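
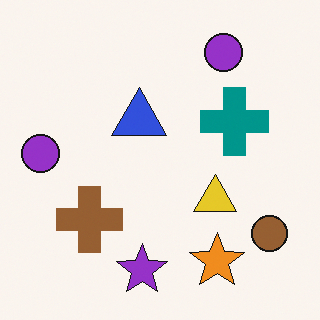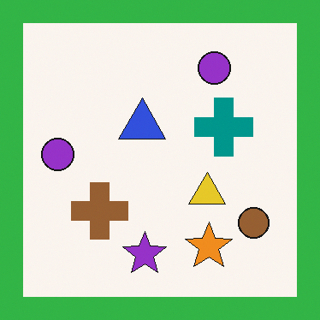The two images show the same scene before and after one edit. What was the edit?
The image was framed with a green border.

A solid green frame runs around the edge of the second image, with the content slightly shrunk inside it.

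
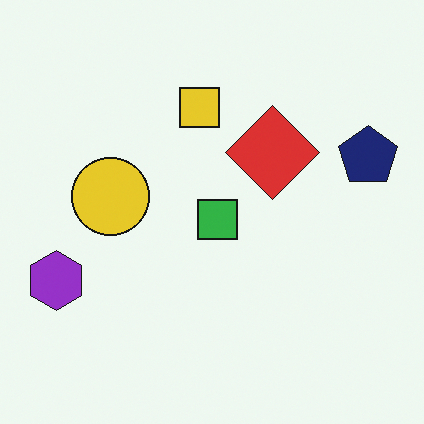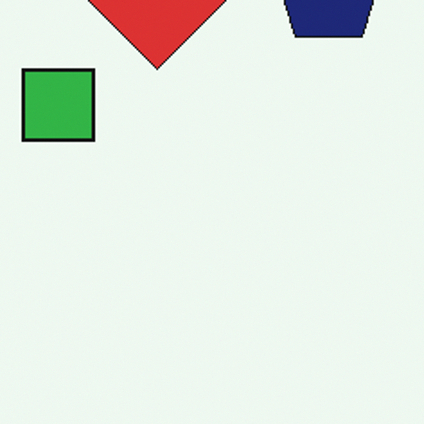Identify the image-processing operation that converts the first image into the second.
It was cropped tightly and scaled back up.

The visible shapes are larger and the field of view is narrower; shapes near the original edges may be partly or wholly outside the frame — a crop-and-rescale.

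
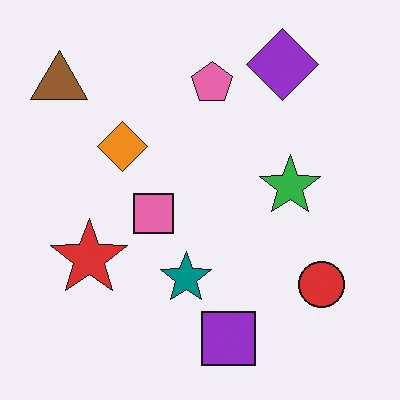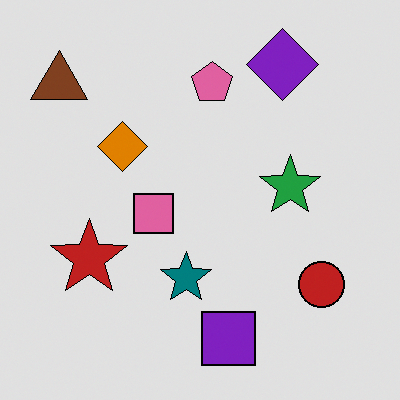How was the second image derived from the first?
This is the original image posterized to a reduced palette.

Each flat color has snapped to a coarser quantized level — most visibly, the near-white background has dropped to a flat grey.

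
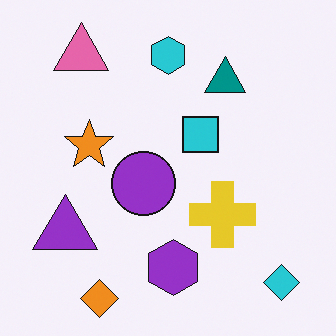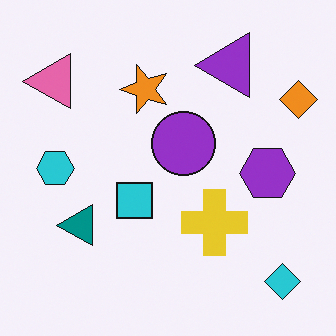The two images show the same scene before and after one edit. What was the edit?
Transposed (reflected across the top-left ↔ bottom-right diagonal).

Shapes have swapped their row and column positions — what was in the top-right is now in the bottom-left — a diagonal reflection.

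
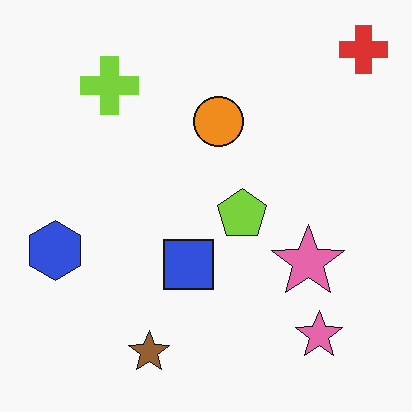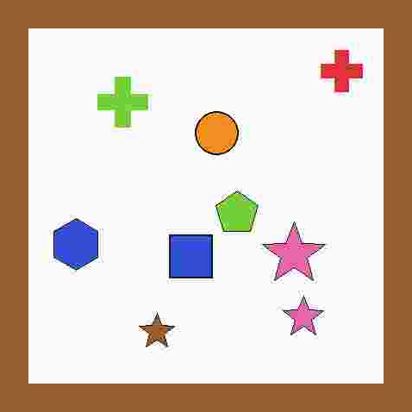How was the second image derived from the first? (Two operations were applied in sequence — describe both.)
This is the original image degraded with heavy JPEG compression, then framed with a brown border.

Blocky 8×8 compression artifacts appear around shape edges and the flat background shows ringing — characteristic JPEG degradation. A solid brown frame runs around the edge of the second image, with the content slightly shrunk inside it.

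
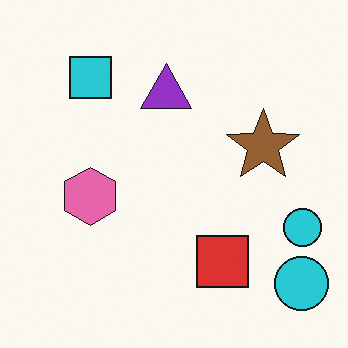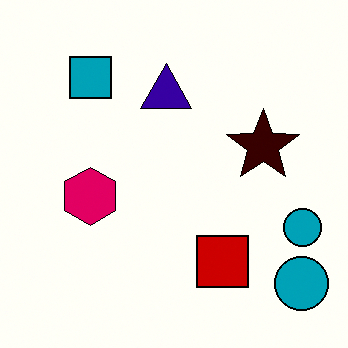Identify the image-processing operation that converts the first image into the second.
Boosted in contrast.

Tones are pushed away from mid-grey across the whole image — a global contrast change.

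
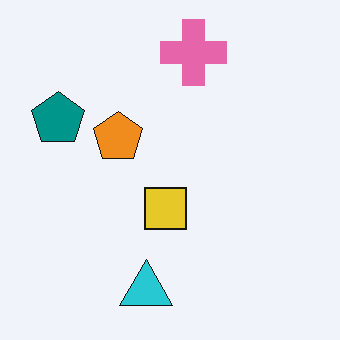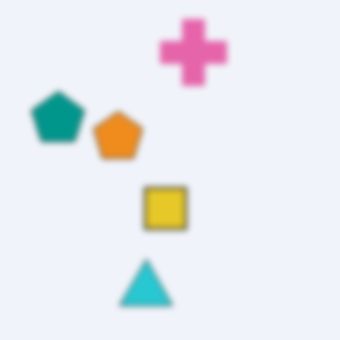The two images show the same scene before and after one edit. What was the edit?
This is the original image noticeably gaussian-blurred.

Shape edges and outlines are uniformly softened across the whole image.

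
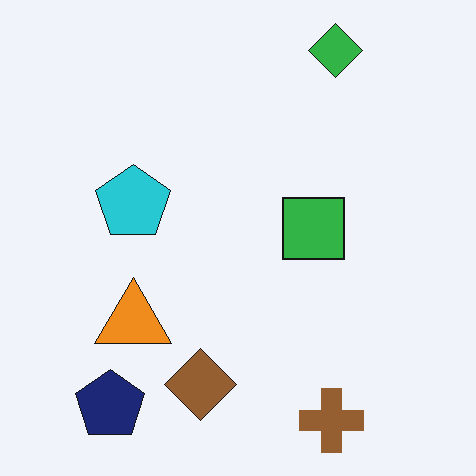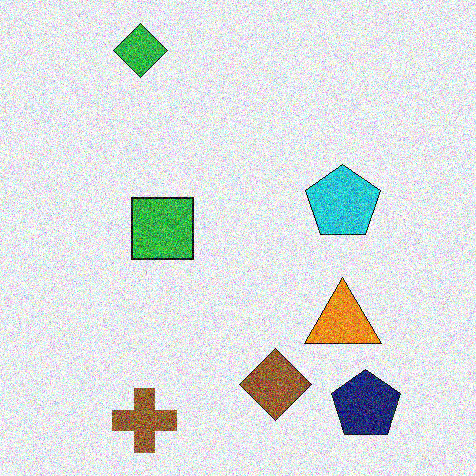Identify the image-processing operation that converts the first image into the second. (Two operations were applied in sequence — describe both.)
This is the original image flipped horizontally (left ↔ right), then degraded with a thick layer of grain.

The navy pentagon is in the bottom-left of the first image and the bottom-right of the second — shapes on opposite sides of the vertical midline have swapped in a mirror flip. Random speckle covers the whole image, including the flat background.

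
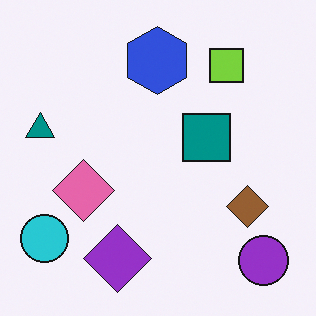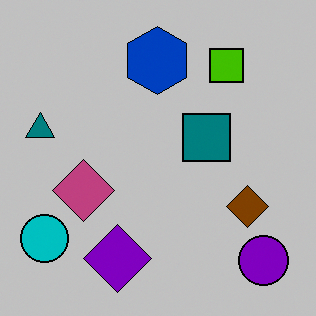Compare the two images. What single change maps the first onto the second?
The second image is the first heavily posterized to just a handful of flat colors.

Each flat color has snapped to a coarser quantized level — most visibly, the near-white background has dropped to a flat grey.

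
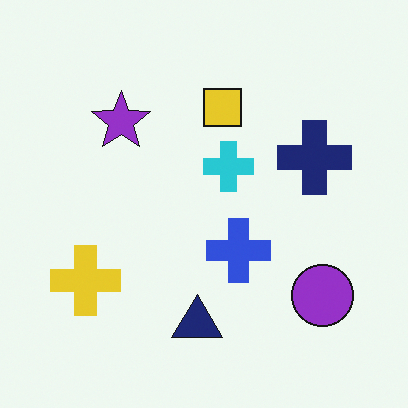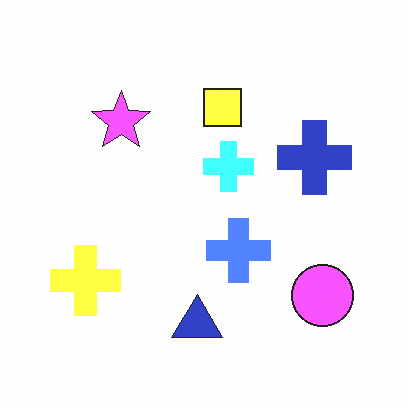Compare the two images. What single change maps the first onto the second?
This is the original image substantially brightened.

Every pixel — background and shapes alike — is uniformly brightened.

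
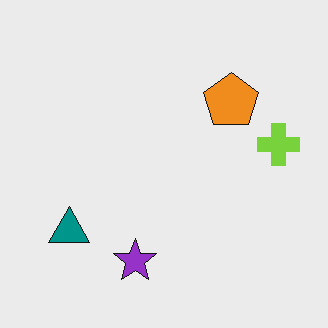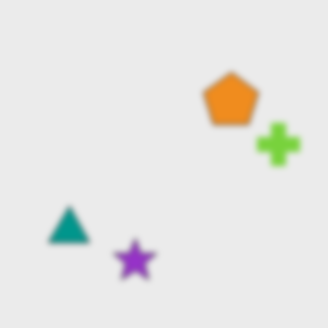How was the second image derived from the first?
This is the original image noticeably gaussian-blurred.

Shape edges and outlines are uniformly softened across the whole image.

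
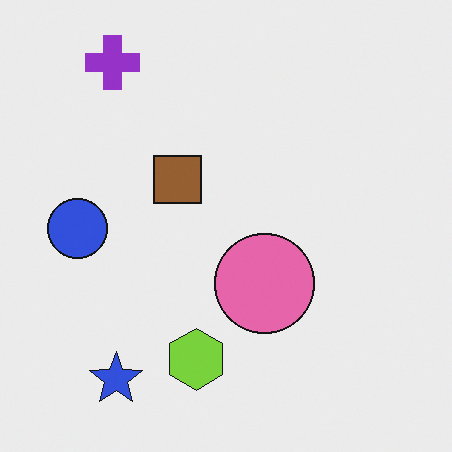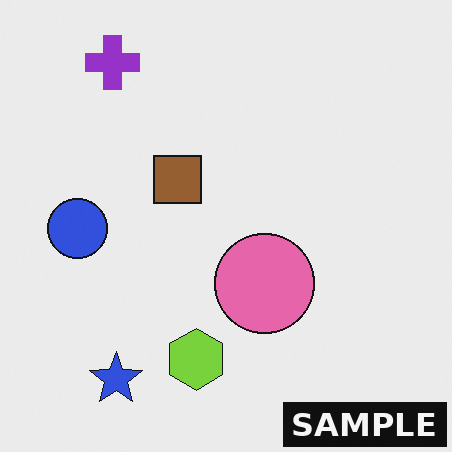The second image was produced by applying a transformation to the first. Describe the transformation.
The transformation is: watermarked with the text "SAMPLE" in the lower-right corner.

A dark label reading "SAMPLE" appears in the lower-right corner.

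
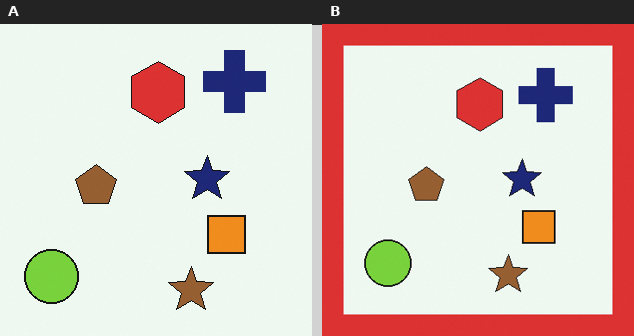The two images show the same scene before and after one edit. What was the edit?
This is the original image framed with a red border.

A solid red frame runs around the edge of the right (B) image, with the content slightly shrunk inside it.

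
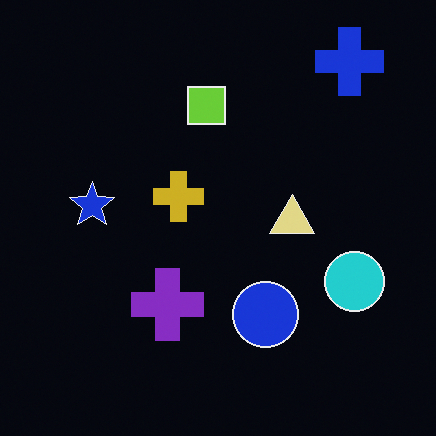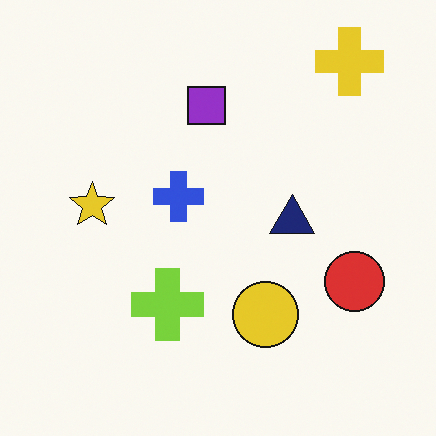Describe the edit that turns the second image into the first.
The image was color-inverted (negative).

The light background has become dark and every shape's color is its complement — a photographic negative.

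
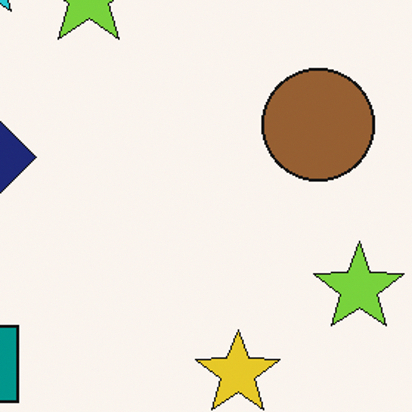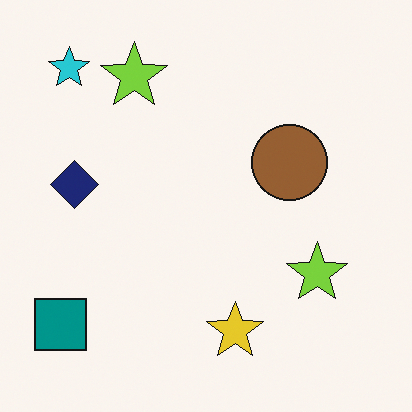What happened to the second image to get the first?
The transformation is: cropped slightly and scaled back up.

The visible shapes are larger and the field of view is narrower; shapes near the original edges may be partly or wholly outside the frame — a crop-and-rescale.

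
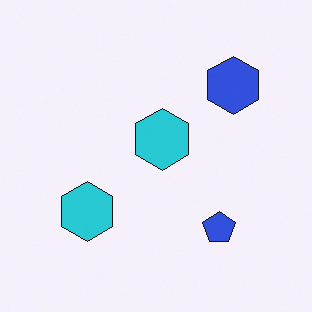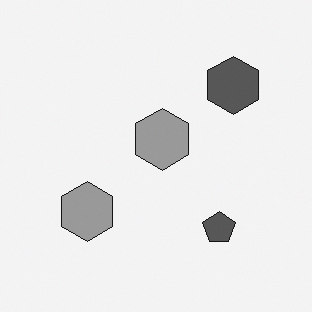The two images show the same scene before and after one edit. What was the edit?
Converted to grayscale.

All color is removed — every shape is now a shade of grey.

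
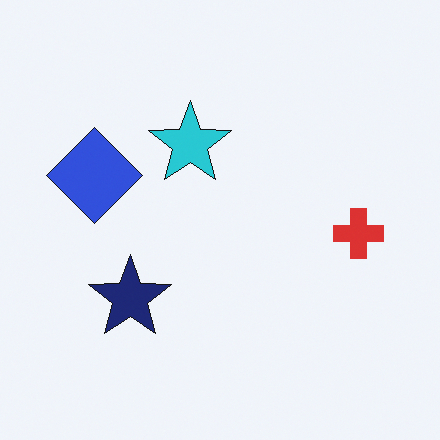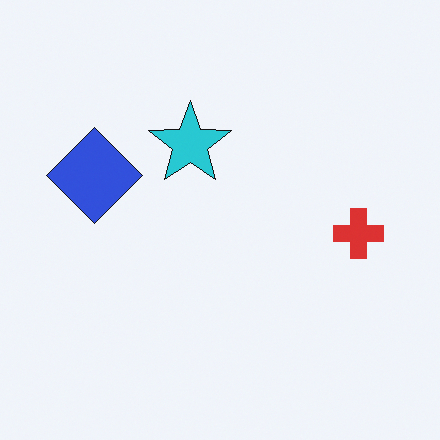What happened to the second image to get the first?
Overlaid with an additional navy star.

A navy star appears in the first image that is absent from the second.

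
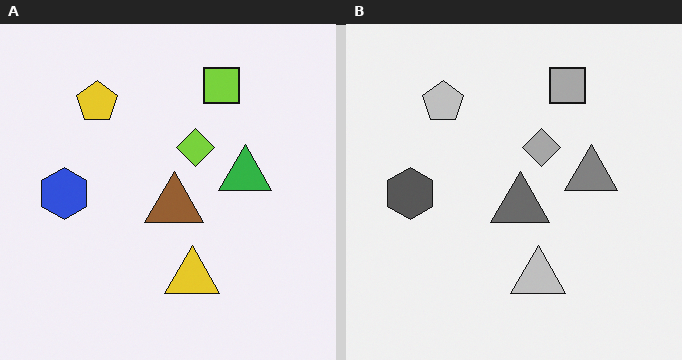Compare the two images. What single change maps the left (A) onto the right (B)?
The image was converted to grayscale.

All color is removed — every shape is now a shade of grey.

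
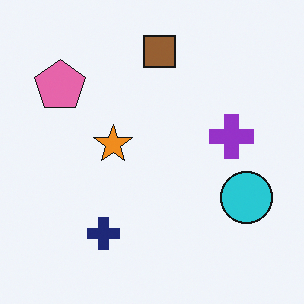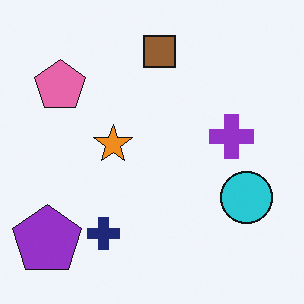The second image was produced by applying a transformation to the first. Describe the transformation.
It was overlaid with an additional purple pentagon.

A purple pentagon appears in the second image that is absent from the first.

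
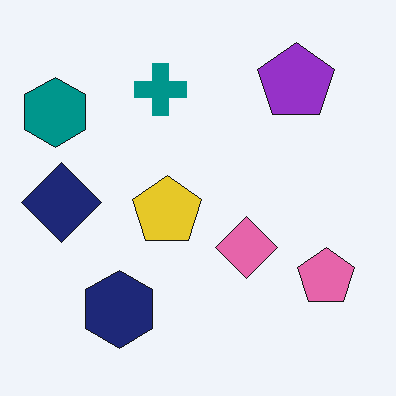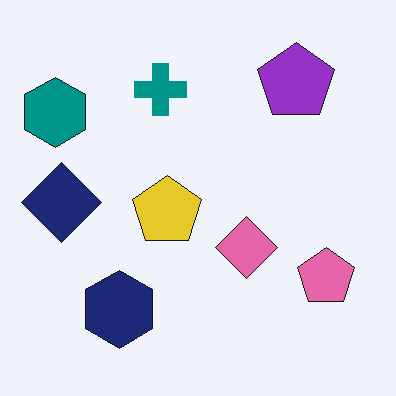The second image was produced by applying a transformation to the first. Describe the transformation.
The image was JPEG-compressed with visible artifacts.

Blocky 8×8 compression artifacts appear around shape edges and the flat background shows ringing — characteristic JPEG degradation.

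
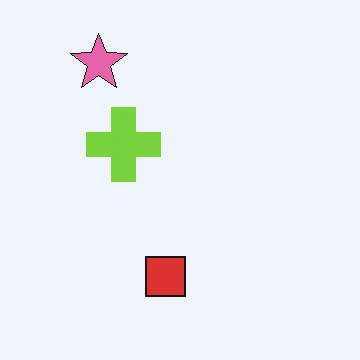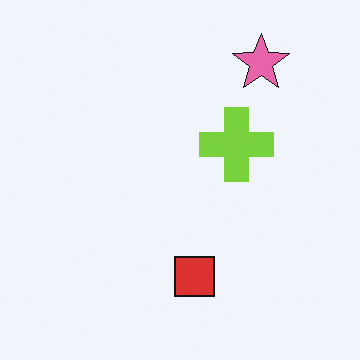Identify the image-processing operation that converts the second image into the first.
The image was flipped horizontally (left ↔ right).

The pink star is in the top-right of the second image and the top-left of the first — shapes on opposite sides of the vertical midline have swapped in a mirror flip.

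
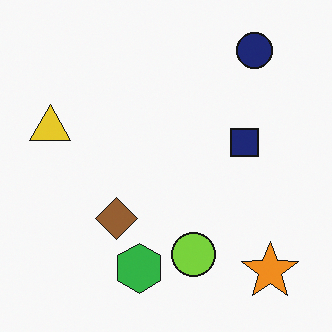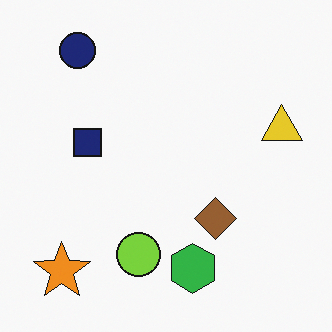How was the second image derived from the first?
Flipped horizontally (left ↔ right).

The yellow triangle is in the left of the first image and the right of the second — shapes on opposite sides of the vertical midline have swapped in a mirror flip.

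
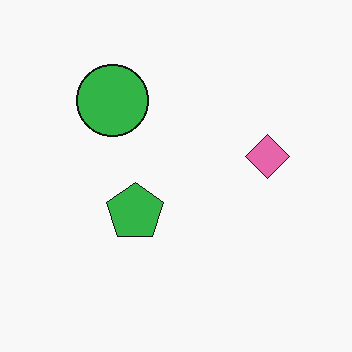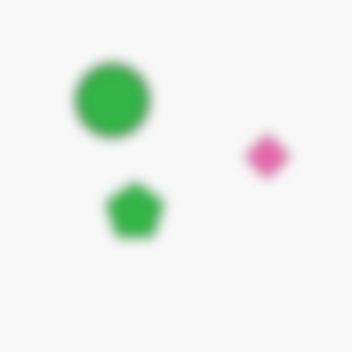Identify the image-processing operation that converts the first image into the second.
The second image is the first strongly gaussian-blurred.

Shape edges and outlines are uniformly softened across the whole image.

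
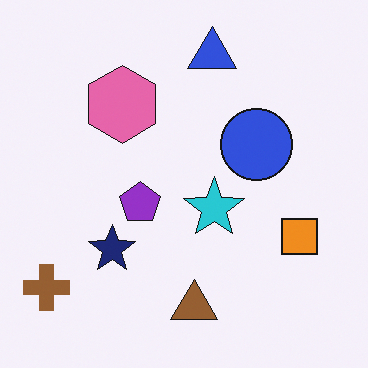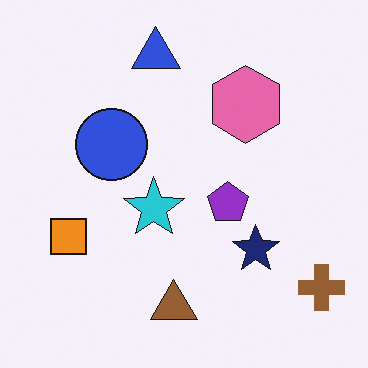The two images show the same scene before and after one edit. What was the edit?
Flipped horizontally (left ↔ right).

The brown cross is in the bottom-left of the first image and the bottom-right of the second — shapes on opposite sides of the vertical midline have swapped in a mirror flip.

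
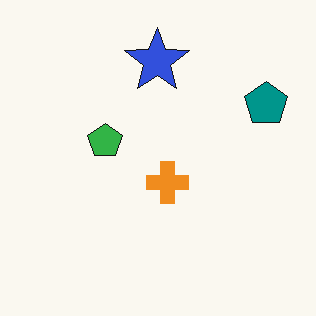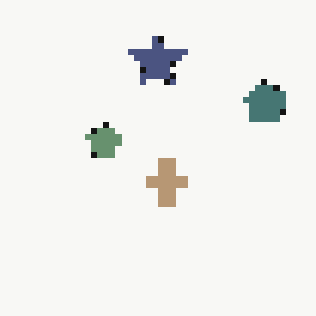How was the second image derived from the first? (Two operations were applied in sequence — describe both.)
The transformation is: heavily desaturated, then pixelated into visible square blocks.

All colors are more muted and greyish — a global saturation change. Shapes are reduced to large square blocks; fine edges and outlines are lost — a downscale-then-upscale (mosaic) effect.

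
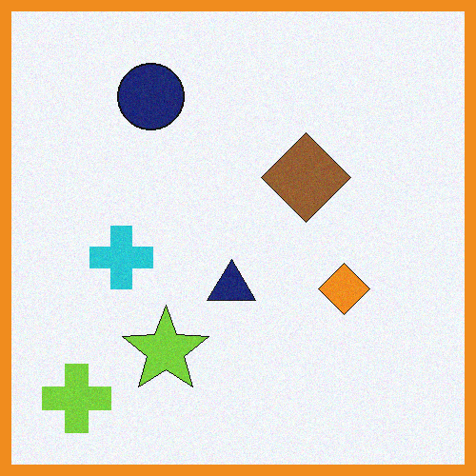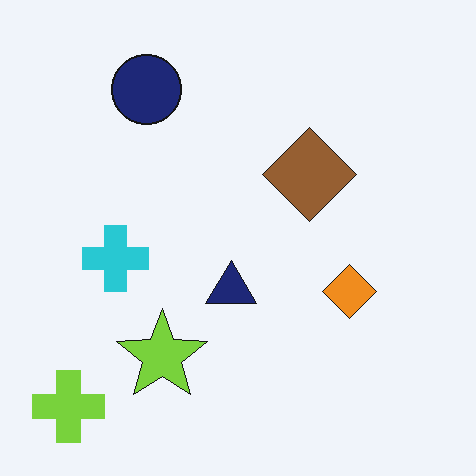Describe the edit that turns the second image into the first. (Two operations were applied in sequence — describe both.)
The image was degraded with light additive noise, then framed with a orange border.

Random speckle covers the whole image, including the flat background. A solid orange frame runs around the edge of the first image, with the content slightly shrunk inside it.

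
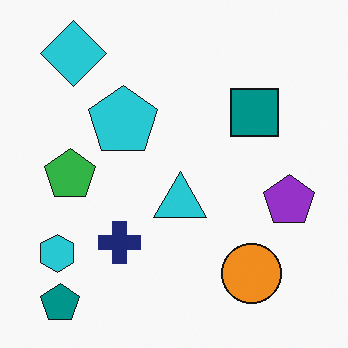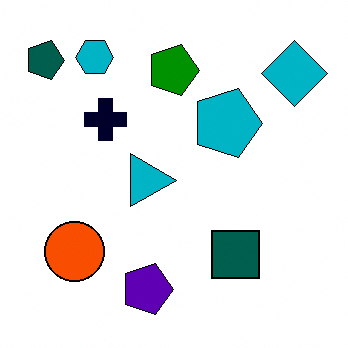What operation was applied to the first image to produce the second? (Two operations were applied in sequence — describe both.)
The transformation is: rotated 90° clockwise, then given much higher contrast.

The teal pentagon sits in the bottom-left of the first image and the top-left of the second — consistent with a whole-image 90° clockwise rotation. Tones are pushed away from mid-grey across the whole image — a global contrast change.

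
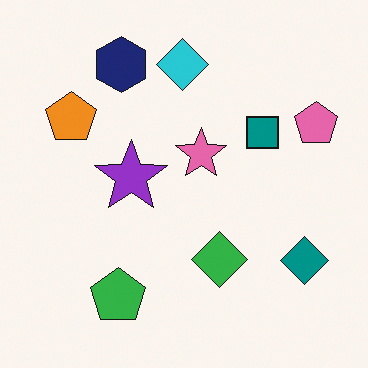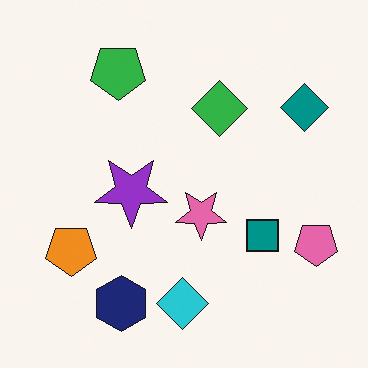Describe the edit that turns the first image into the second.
The second image is the first flipped vertically (top ↔ bottom).

The cyan diamond is in the top of the first image and the bottom of the second — shapes on opposite sides of the horizontal midline have swapped in a mirror flip.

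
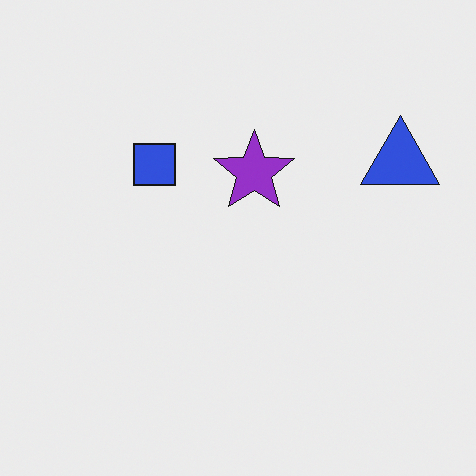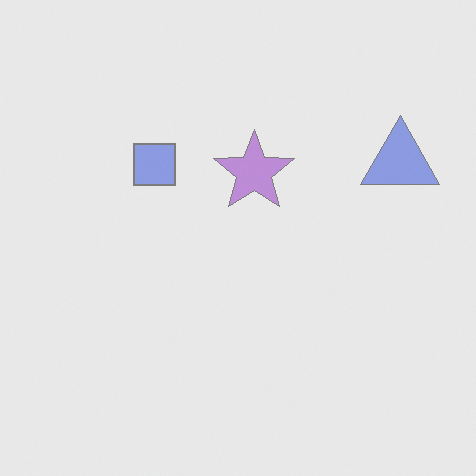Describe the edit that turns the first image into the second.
It was washed out (contrast reduced).

Tones are pushed toward mid-grey across the whole image — a global contrast change.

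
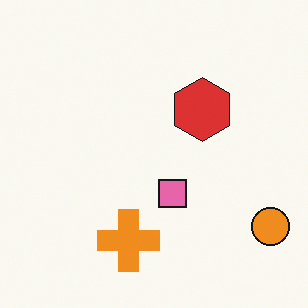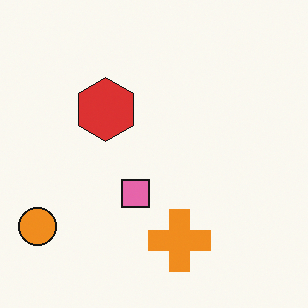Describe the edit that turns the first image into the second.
The transformation is: flipped horizontally (left ↔ right).

The orange circle is in the bottom-right of the first image and the bottom-left of the second — shapes on opposite sides of the vertical midline have swapped in a mirror flip.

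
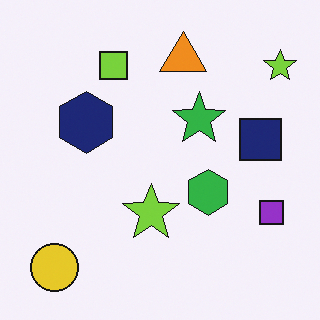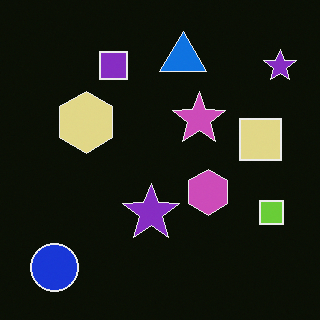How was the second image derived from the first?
The transformation is: color-inverted (negative).

The light background has become dark and every shape's color is its complement — a photographic negative.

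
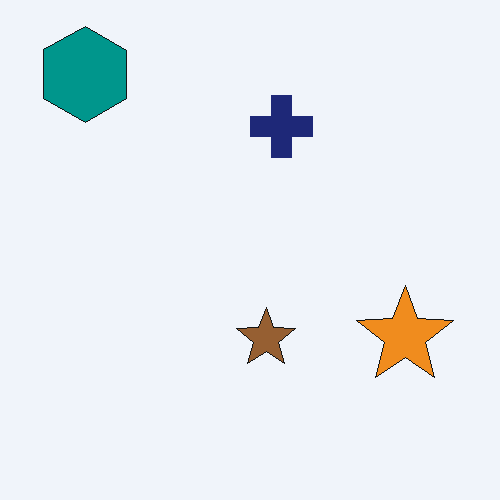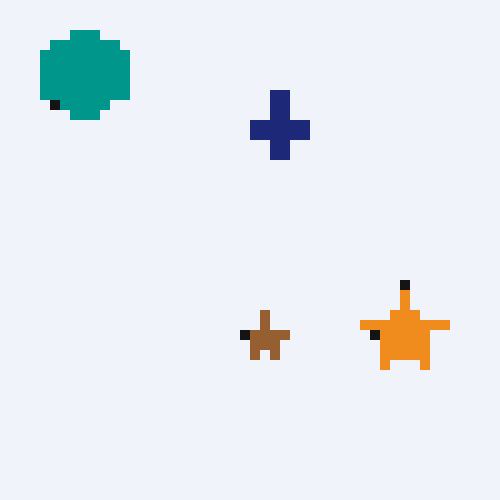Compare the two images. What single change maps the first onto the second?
The image was heavily pixelated into large blocks.

Shapes are reduced to large square blocks; fine edges and outlines are lost — a downscale-then-upscale (mosaic) effect.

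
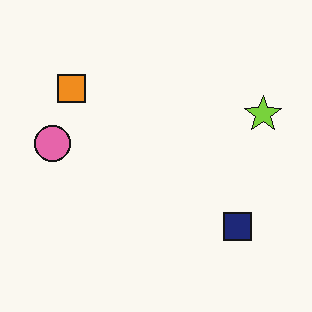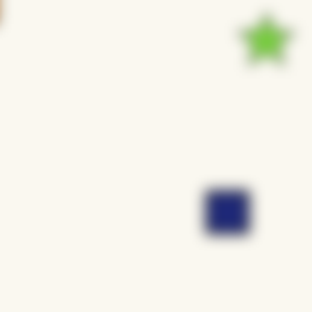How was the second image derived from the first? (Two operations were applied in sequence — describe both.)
The second image is the first moderately blurred, then cropped slightly and scaled back up.

Shape edges and outlines are uniformly softened across the whole image. The visible shapes are larger and the field of view is narrower; shapes near the original edges may be partly or wholly outside the frame — a crop-and-rescale.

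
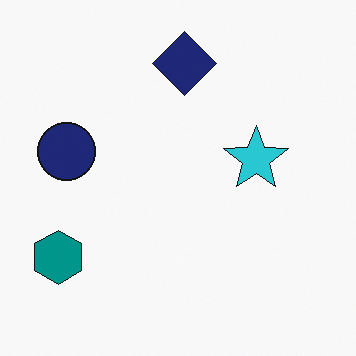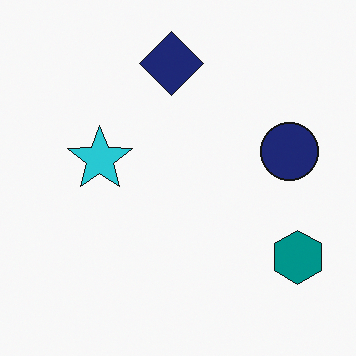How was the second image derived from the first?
Flipped horizontally (left ↔ right).

The teal hexagon is in the bottom-left of the first image and the bottom-right of the second — shapes on opposite sides of the vertical midline have swapped in a mirror flip.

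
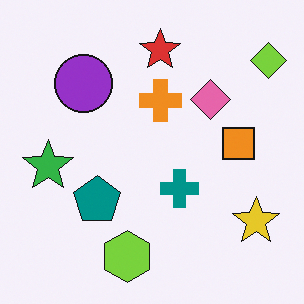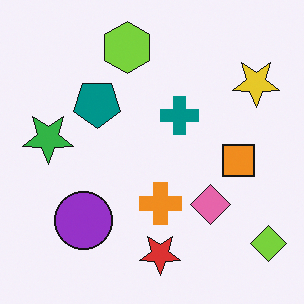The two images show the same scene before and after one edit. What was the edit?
The transformation is: flipped vertically (top ↔ bottom).

The lime hexagon is in the bottom of the first image and the top of the second — shapes on opposite sides of the horizontal midline have swapped in a mirror flip.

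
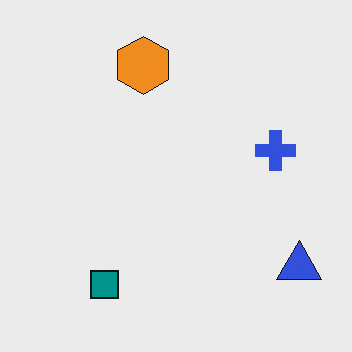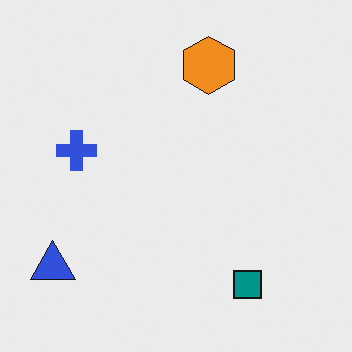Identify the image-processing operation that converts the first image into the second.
This is the original image flipped horizontally (left ↔ right).

The blue triangle is in the bottom-right of the first image and the bottom-left of the second — shapes on opposite sides of the vertical midline have swapped in a mirror flip.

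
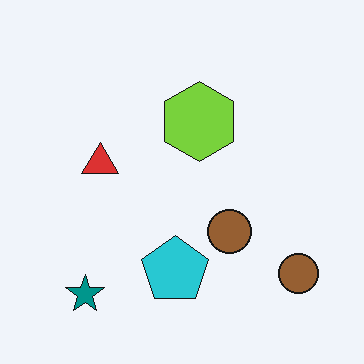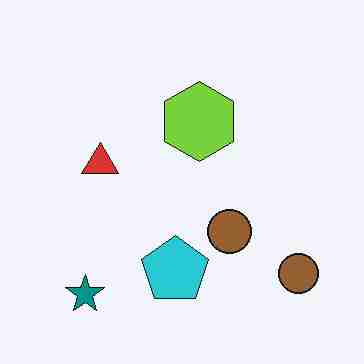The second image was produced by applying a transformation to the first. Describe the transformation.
Degraded with heavy JPEG compression.

Blocky 8×8 compression artifacts appear around shape edges and the flat background shows ringing — characteristic JPEG degradation.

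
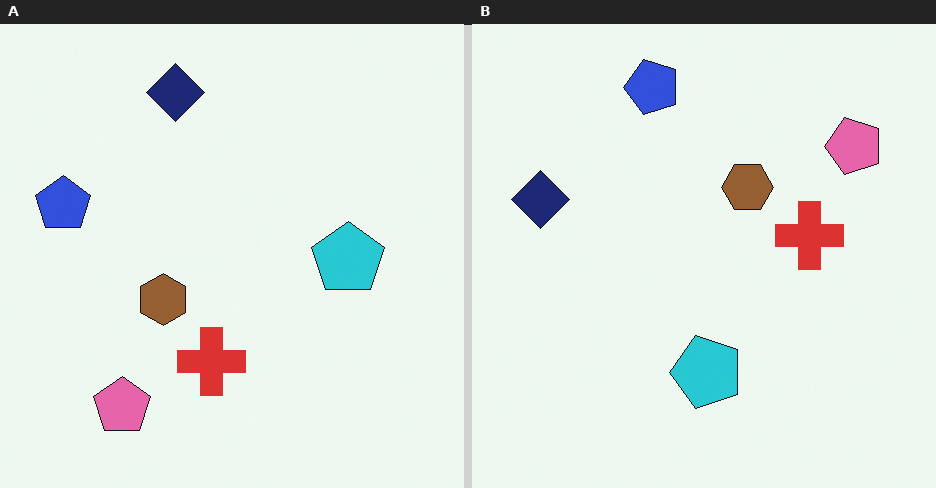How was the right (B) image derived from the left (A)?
It was transposed (reflected across the top-left ↔ bottom-right diagonal).

Shapes have swapped their row and column positions — what was in the top-right is now in the bottom-left — a diagonal reflection.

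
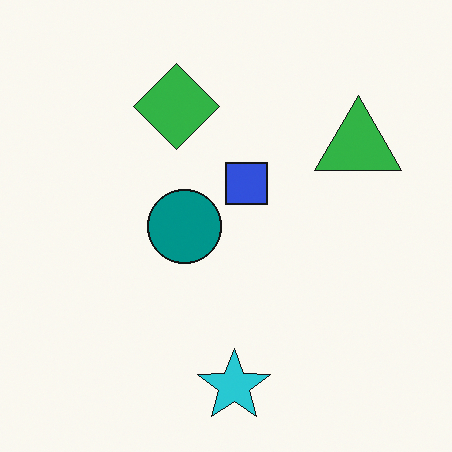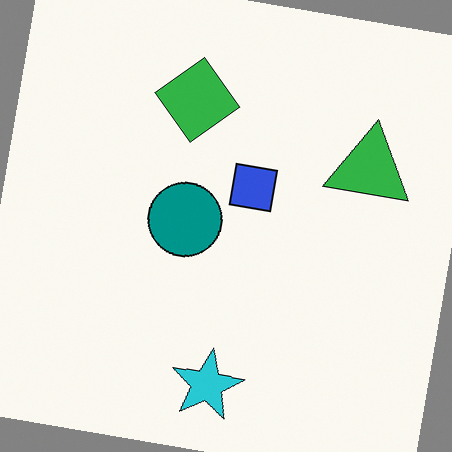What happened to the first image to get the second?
The transformation is: rotated clockwise by a slight angle.

Every shape is tilted by the same angle and the image corners show triangular fill wedges — a whole-image rotation by a non-right angle.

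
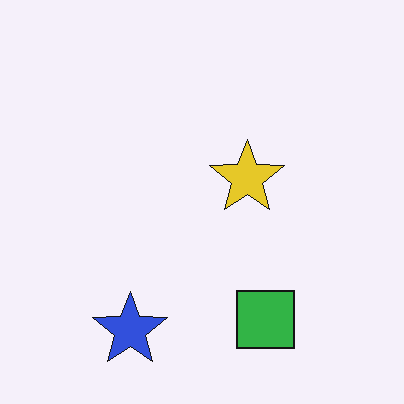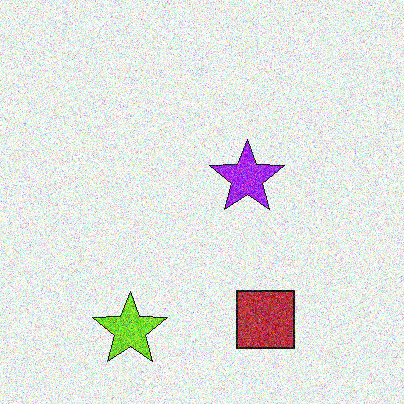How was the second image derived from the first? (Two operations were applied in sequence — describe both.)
The transformation is: degraded with a thick layer of grain, then hue-shifted through roughly half the color wheel.

Random speckle covers the whole image, including the flat background. Every shape's color has rotated by the same amount around the hue wheel — a uniform hue shift.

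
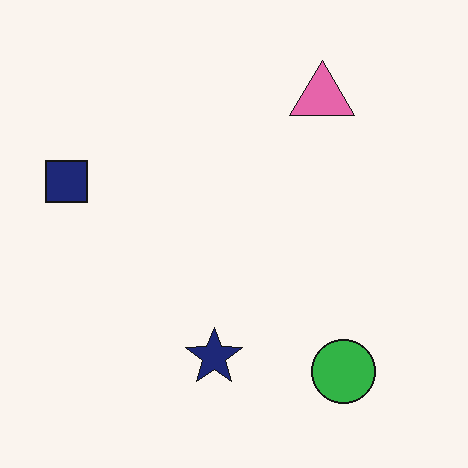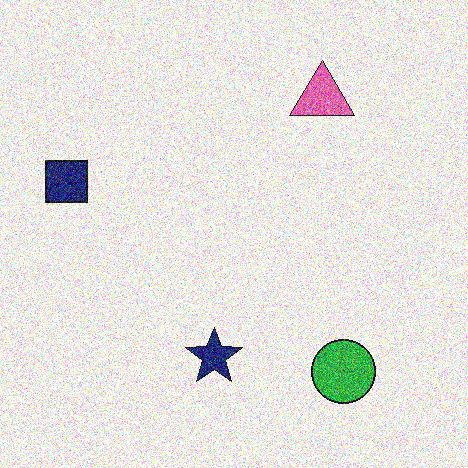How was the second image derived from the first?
Degraded with heavy additive noise.

Random speckle covers the whole image, including the flat background.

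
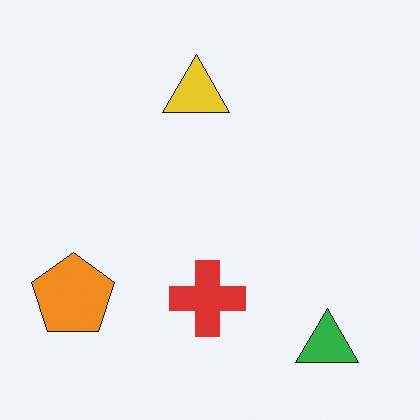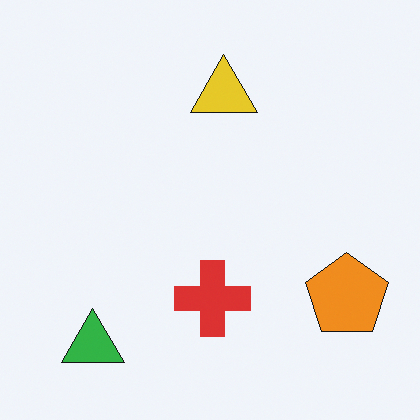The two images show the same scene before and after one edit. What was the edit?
Flipped horizontally (left ↔ right).

The orange pentagon is in the bottom-left of the first image and the bottom-right of the second — shapes on opposite sides of the vertical midline have swapped in a mirror flip.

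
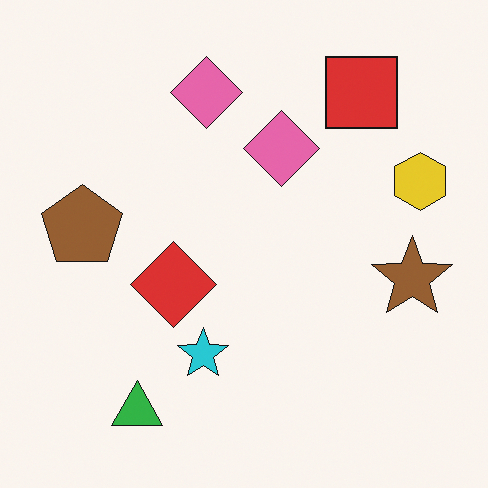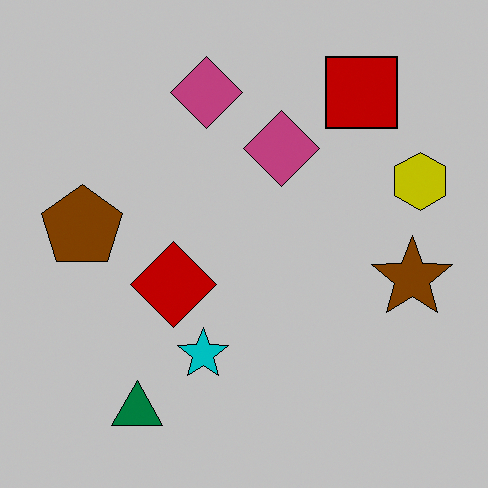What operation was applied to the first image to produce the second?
The transformation is: aggressively posterized.

Each flat color has snapped to a coarser quantized level — most visibly, the near-white background has dropped to a flat grey.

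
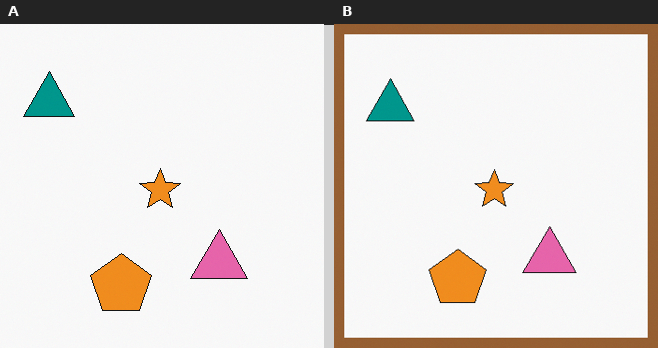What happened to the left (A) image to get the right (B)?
It was framed with a brown border.

A solid brown frame runs around the edge of the right (B) image, with the content slightly shrunk inside it.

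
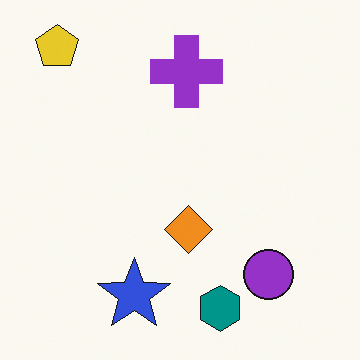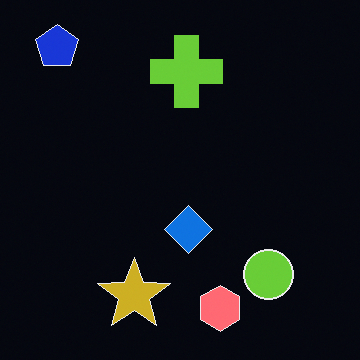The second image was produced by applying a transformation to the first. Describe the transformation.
Color-inverted (negative).

The light background has become dark and every shape's color is its complement — a photographic negative.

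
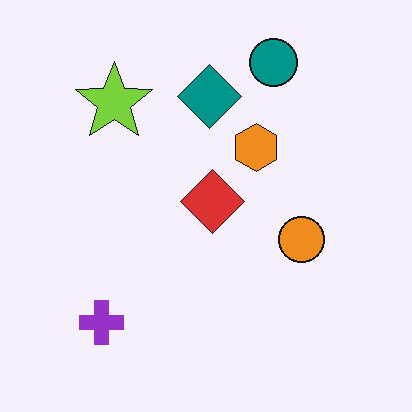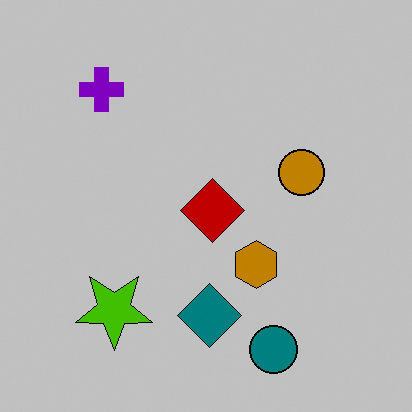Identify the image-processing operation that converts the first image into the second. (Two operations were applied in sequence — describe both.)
This is the original image heavily posterized to just a handful of flat colors, then flipped vertically (top ↔ bottom).

Each flat color has snapped to a coarser quantized level — most visibly, the near-white background has dropped to a flat grey. The teal circle is in the top of the first image and the bottom of the second — shapes on opposite sides of the horizontal midline have swapped in a mirror flip.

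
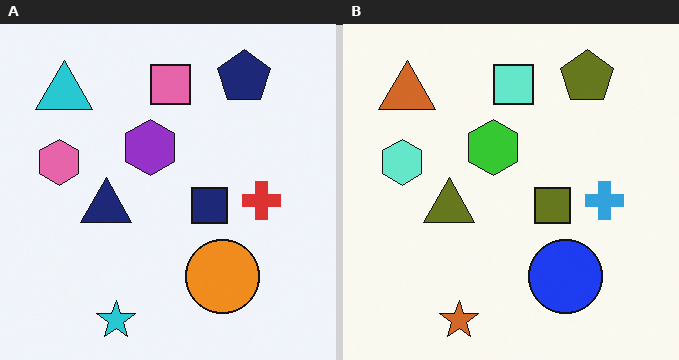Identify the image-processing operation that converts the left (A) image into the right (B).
The right (B) image is the left (A) hue-shifted by a large amount.

Every shape's color has rotated by the same amount around the hue wheel — a uniform hue shift.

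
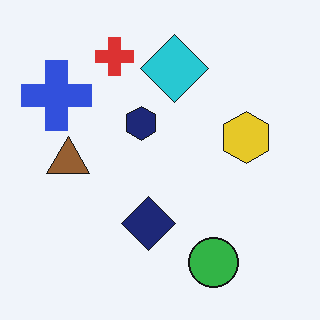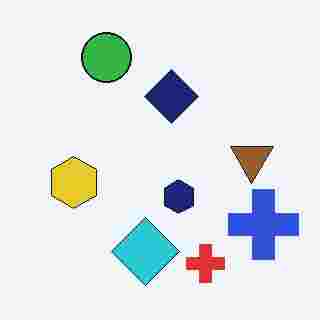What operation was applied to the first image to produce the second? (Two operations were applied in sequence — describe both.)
The image was degraded with heavy JPEG compression, then rotated 180°.

Blocky 8×8 compression artifacts appear around shape edges and the flat background shows ringing — characteristic JPEG degradation. The blue cross sits in the top-left of the first image and the bottom-right of the second — consistent with a whole-image 180° rotation.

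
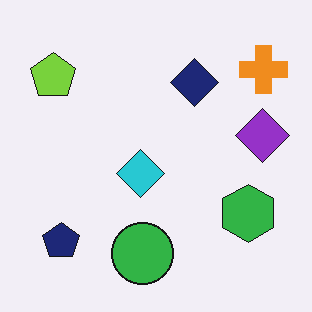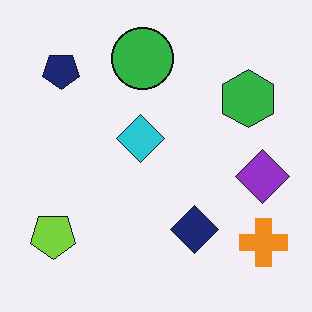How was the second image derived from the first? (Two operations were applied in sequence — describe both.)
The image was JPEG-compressed with visible artifacts, then flipped vertically (top ↔ bottom).

Blocky 8×8 compression artifacts appear around shape edges and the flat background shows ringing — characteristic JPEG degradation. The green circle is in the bottom of the first image and the top of the second — shapes on opposite sides of the horizontal midline have swapped in a mirror flip.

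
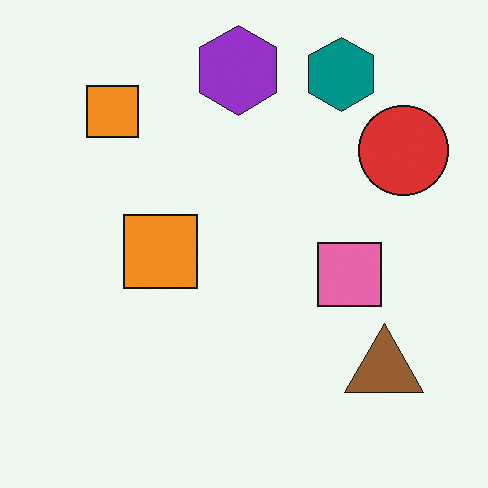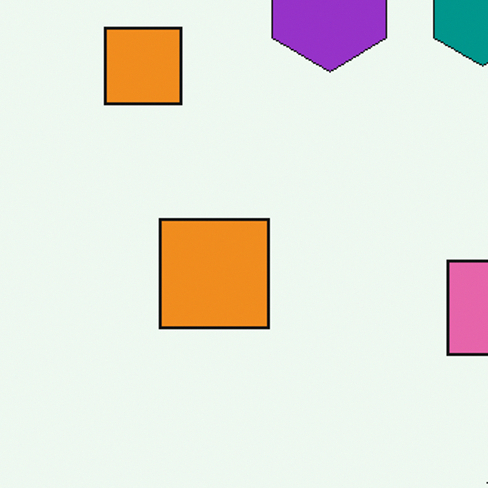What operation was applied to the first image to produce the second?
The second image is the first cropped to a modestly smaller region and rescaled.

The visible shapes are larger and the field of view is narrower; shapes near the original edges may be partly or wholly outside the frame — a crop-and-rescale.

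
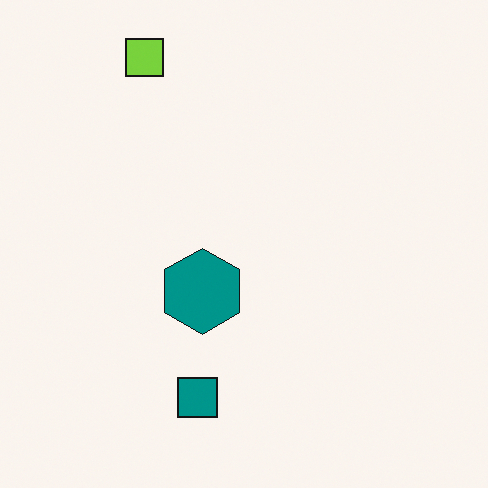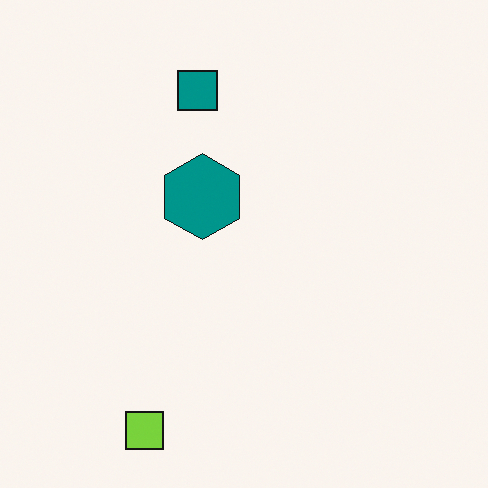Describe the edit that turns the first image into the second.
This is the original image flipped vertically (top ↔ bottom).

The lime square is in the top-left of the first image and the bottom-left of the second — shapes on opposite sides of the horizontal midline have swapped in a mirror flip.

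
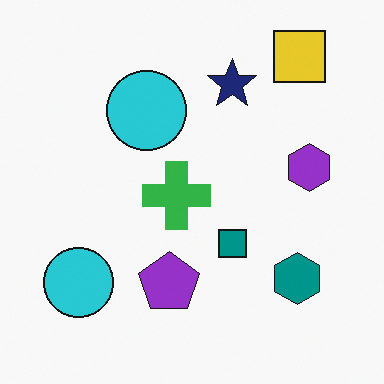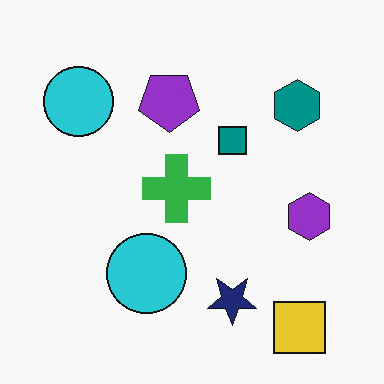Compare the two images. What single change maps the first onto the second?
The second image is the first flipped vertically (top ↔ bottom).

The yellow square is in the top-right of the first image and the bottom-right of the second — shapes on opposite sides of the horizontal midline have swapped in a mirror flip.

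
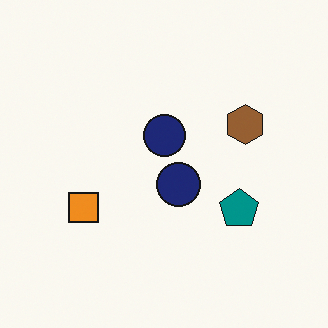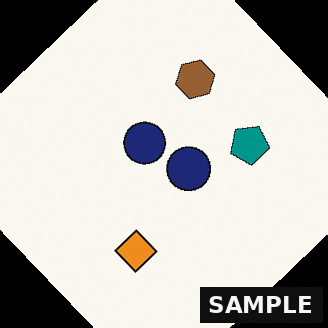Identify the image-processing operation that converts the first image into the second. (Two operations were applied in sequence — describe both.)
The image was rotated counter-clockwise by a large amount — several tens of degrees, then watermarked with the text "SAMPLE" in the lower-right corner.

Every shape is tilted by the same angle and the image corners show triangular fill wedges — a whole-image rotation by a non-right angle. A dark label reading "SAMPLE" appears in the lower-right corner.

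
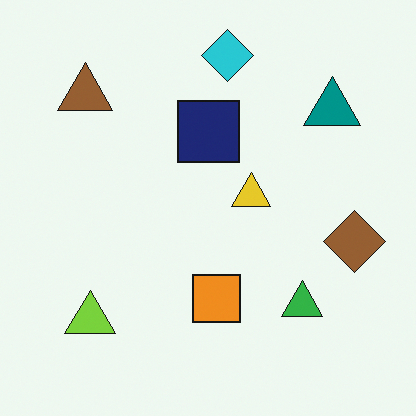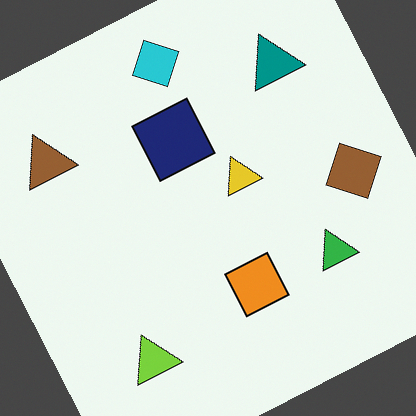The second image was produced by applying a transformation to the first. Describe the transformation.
This is the original image rotated counter-clockwise by a clearly visible amount.

Every shape is tilted by the same angle and the image corners show triangular fill wedges — a whole-image rotation by a non-right angle.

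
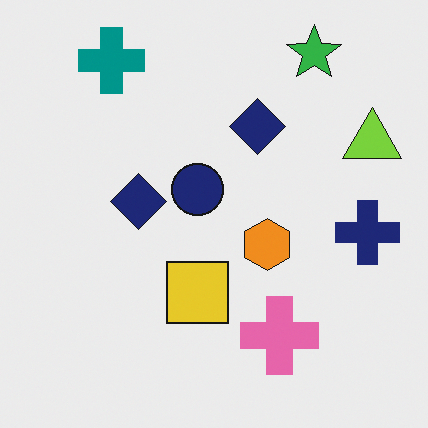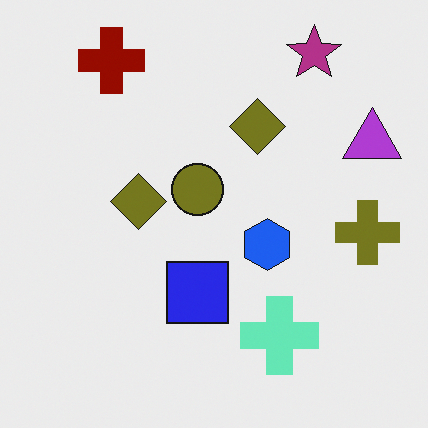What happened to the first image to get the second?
The image was hue-shifted by a large amount.

Every shape's color has rotated by the same amount around the hue wheel — a uniform hue shift.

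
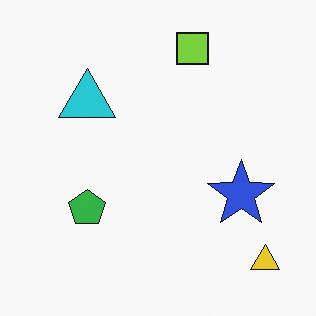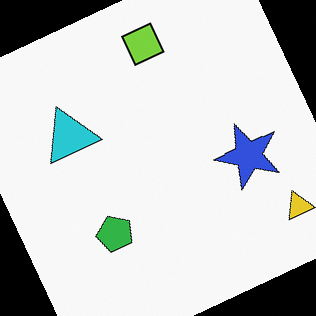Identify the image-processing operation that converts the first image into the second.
The second image is the first rotated counter-clockwise by a clearly visible amount.

Every shape is tilted by the same angle and the image corners show triangular fill wedges — a whole-image rotation by a non-right angle.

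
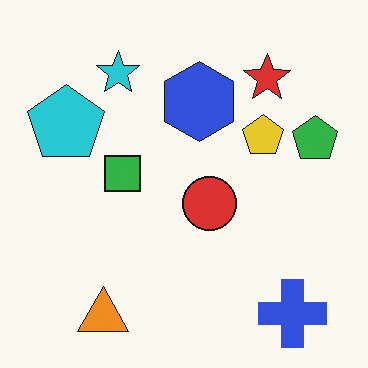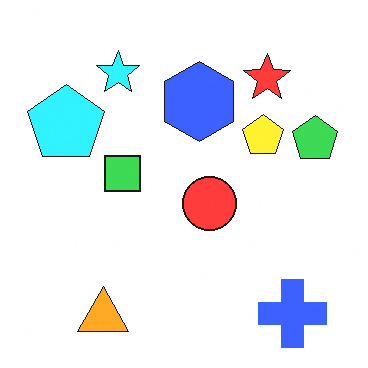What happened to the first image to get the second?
This is the original image brightened a little.

Every pixel — background and shapes alike — is uniformly brightened.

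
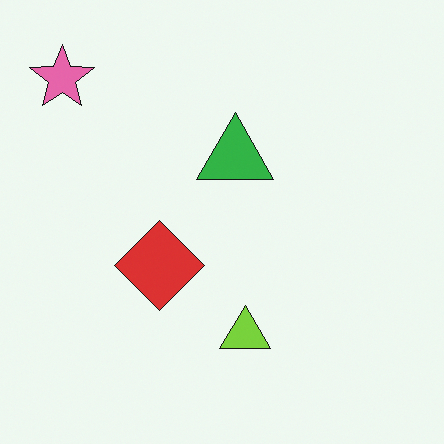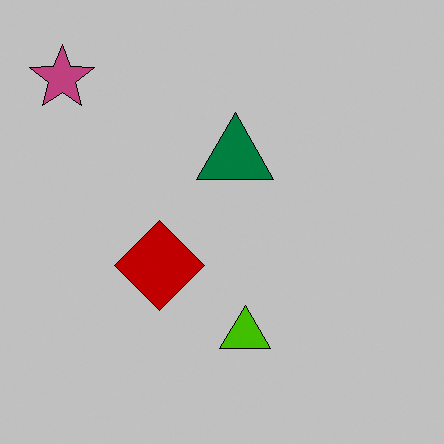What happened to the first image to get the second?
It was heavily posterized to just a handful of flat colors.

Each flat color has snapped to a coarser quantized level — most visibly, the near-white background has dropped to a flat grey.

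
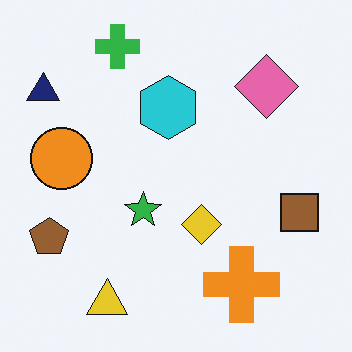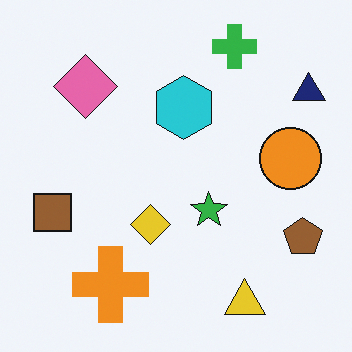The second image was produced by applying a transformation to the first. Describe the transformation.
Flipped horizontally (left ↔ right).

The navy triangle is in the top-left of the first image and the top-right of the second — shapes on opposite sides of the vertical midline have swapped in a mirror flip.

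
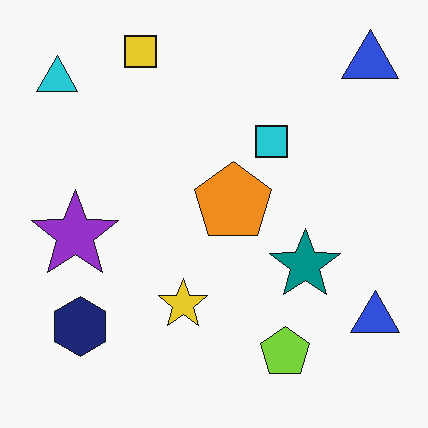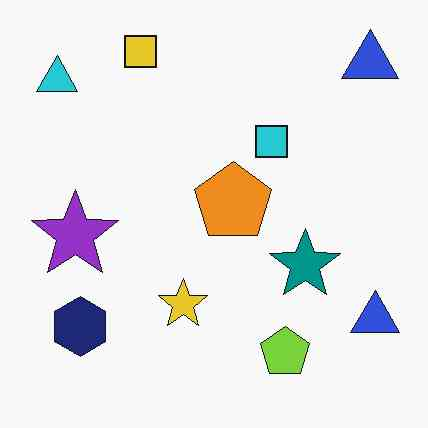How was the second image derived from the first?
This is the original image given moderate JPEG compression.

Blocky 8×8 compression artifacts appear around shape edges and the flat background shows ringing — characteristic JPEG degradation.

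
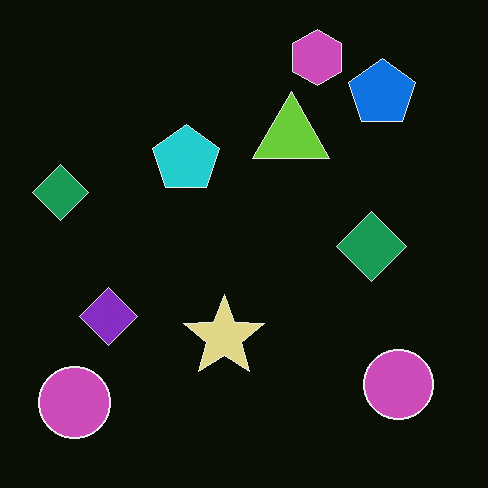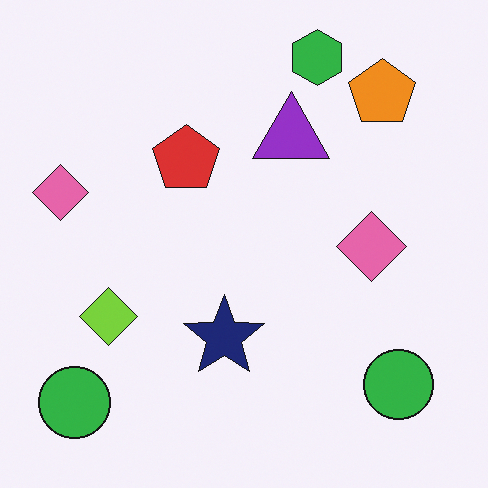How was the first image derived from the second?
The image was color-inverted (negative).

The light background has become dark and every shape's color is its complement — a photographic negative.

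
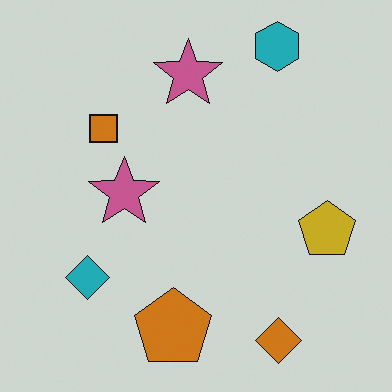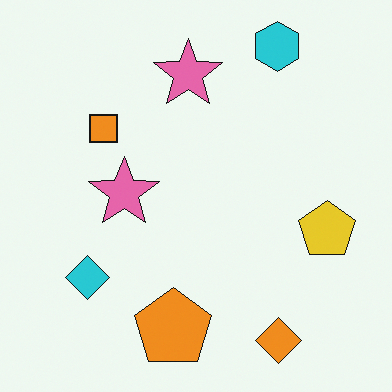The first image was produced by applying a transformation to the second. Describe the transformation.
It was slightly darkened.

Every pixel — background and shapes alike — is uniformly darkened.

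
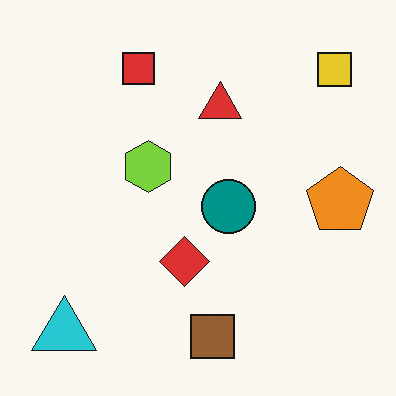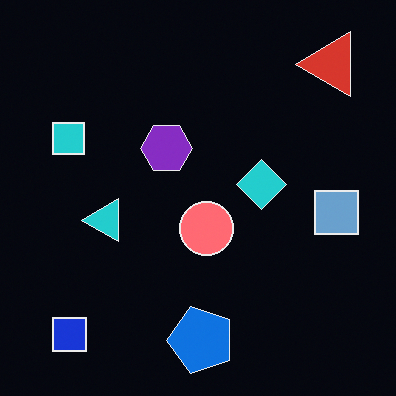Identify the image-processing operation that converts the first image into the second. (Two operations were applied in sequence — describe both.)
The second image is the first color-inverted (negative), then transposed (reflected across the top-left ↔ bottom-right diagonal).

The light background has become dark and every shape's color is its complement — a photographic negative. Shapes have swapped their row and column positions — what was in the top-right is now in the bottom-left — a diagonal reflection.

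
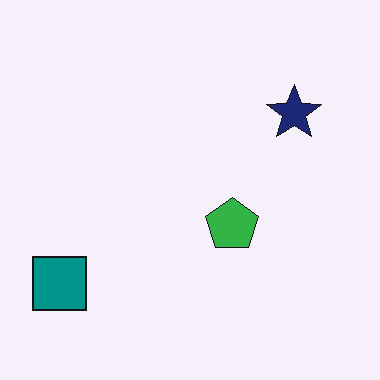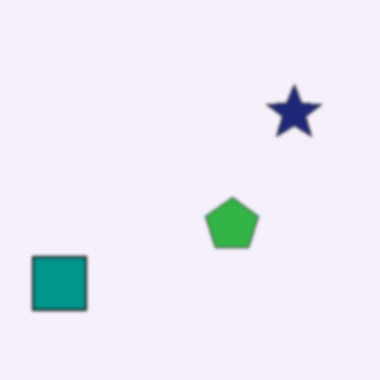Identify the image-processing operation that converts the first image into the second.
The transformation is: lightly blurred.

Shape edges and outlines are uniformly softened across the whole image.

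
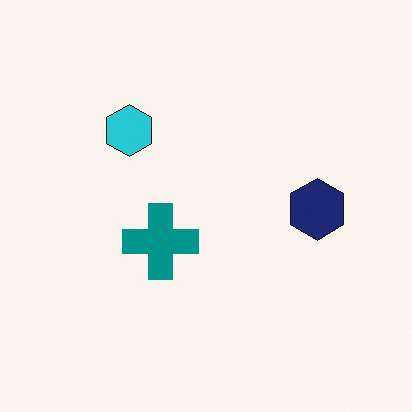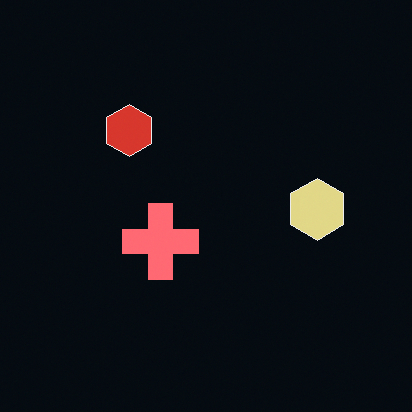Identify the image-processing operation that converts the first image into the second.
Color-inverted (negative).

The light background has become dark and every shape's color is its complement — a photographic negative.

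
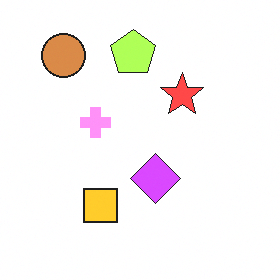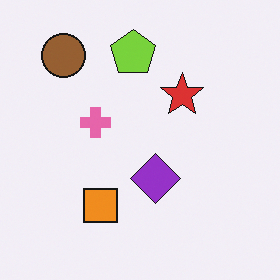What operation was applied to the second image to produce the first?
Substantially brightened.

Every pixel — background and shapes alike — is uniformly brightened.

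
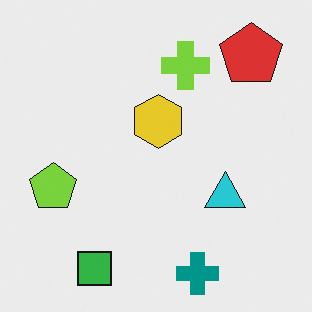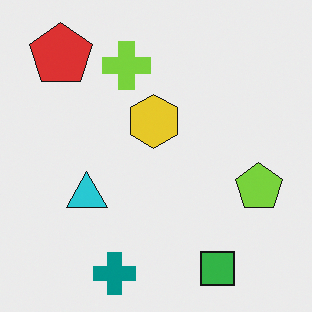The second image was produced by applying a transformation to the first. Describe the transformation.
This is the original image flipped horizontally (left ↔ right).

The lime pentagon is in the left of the first image and the right of the second — shapes on opposite sides of the vertical midline have swapped in a mirror flip.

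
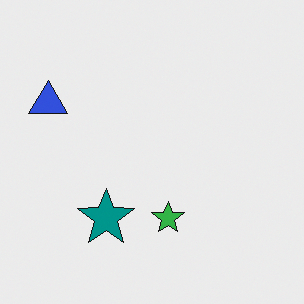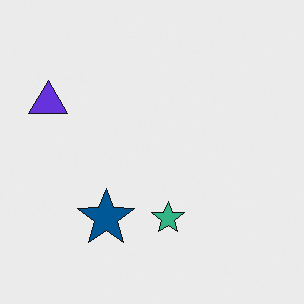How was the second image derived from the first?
This is the original image hue-shifted slightly.

Every shape's color has rotated by the same amount around the hue wheel — a uniform hue shift.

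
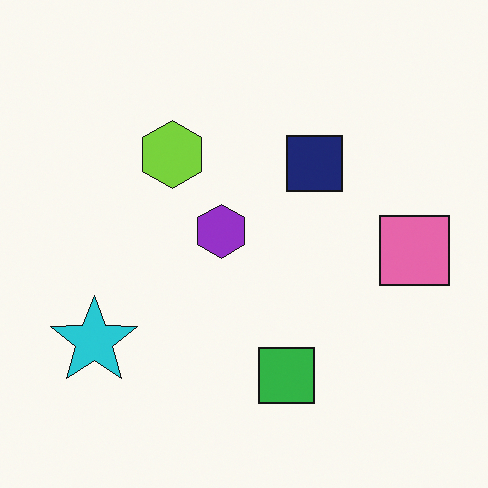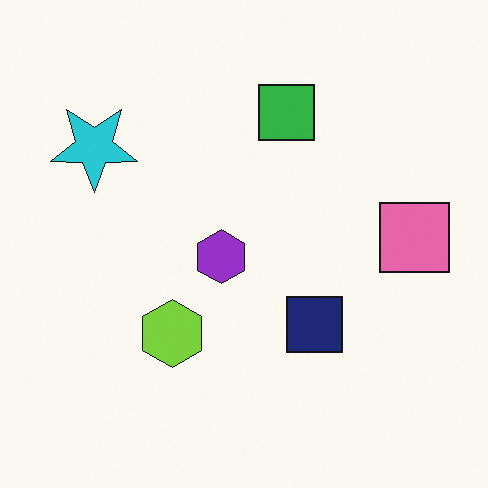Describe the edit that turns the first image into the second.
The second image is the first flipped vertically (top ↔ bottom).

The green square is in the bottom of the first image and the top of the second — shapes on opposite sides of the horizontal midline have swapped in a mirror flip.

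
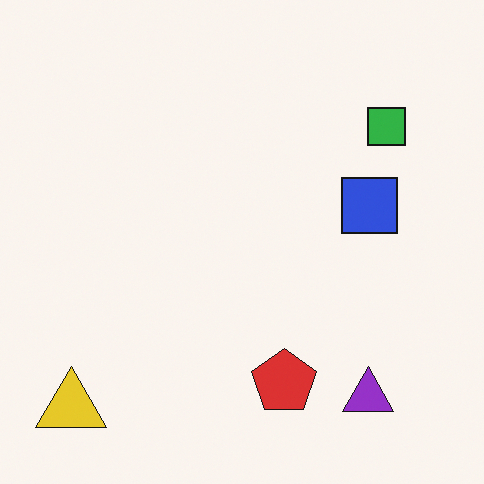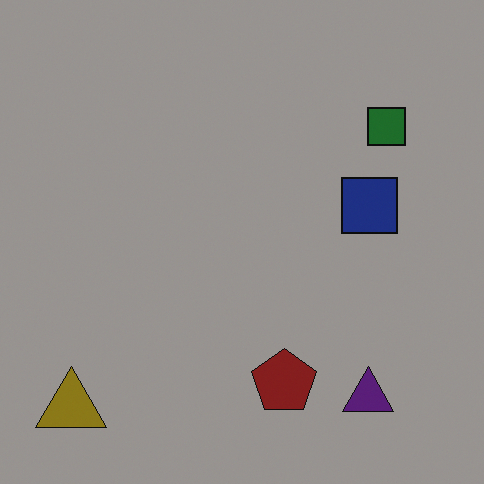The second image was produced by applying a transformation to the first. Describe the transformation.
The transformation is: darkened a lot.

Every pixel — background and shapes alike — is uniformly darkened.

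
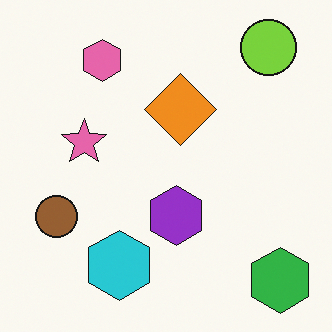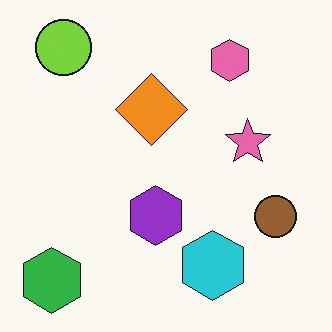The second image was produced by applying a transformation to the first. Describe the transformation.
It was flipped horizontally (left ↔ right).

The green hexagon is in the bottom-right of the first image and the bottom-left of the second — shapes on opposite sides of the vertical midline have swapped in a mirror flip.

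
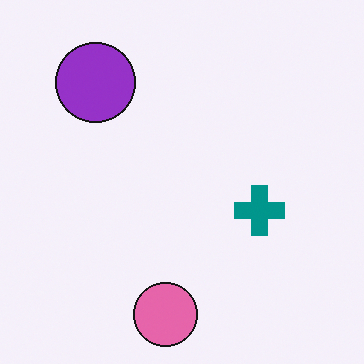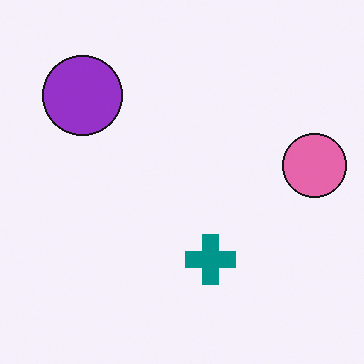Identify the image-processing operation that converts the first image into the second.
Transposed (reflected across the top-left ↔ bottom-right diagonal).

Shapes have swapped their row and column positions — what was in the top-right is now in the bottom-left — a diagonal reflection.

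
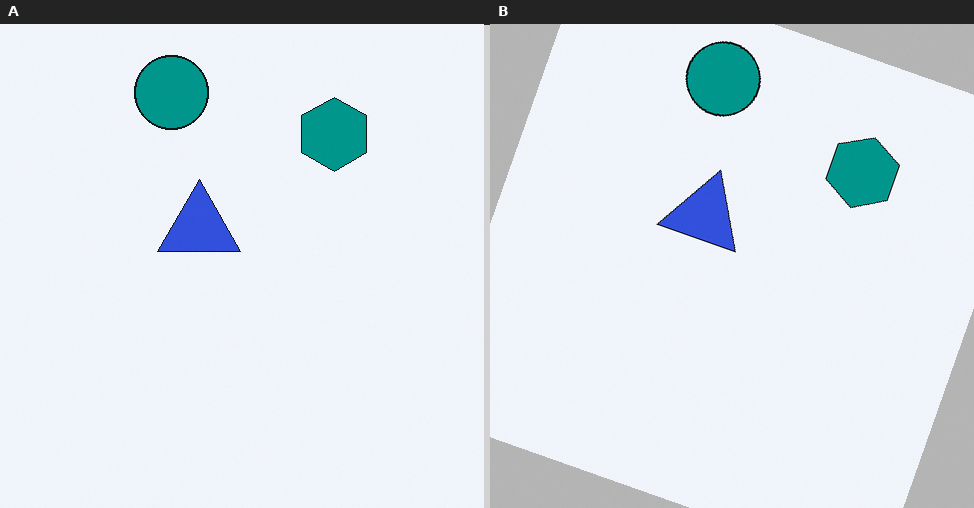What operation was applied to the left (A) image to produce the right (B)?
This is the original image rotated clockwise by a clearly visible amount.

Every shape is tilted by the same angle and the image corners show triangular fill wedges — a whole-image rotation by a non-right angle.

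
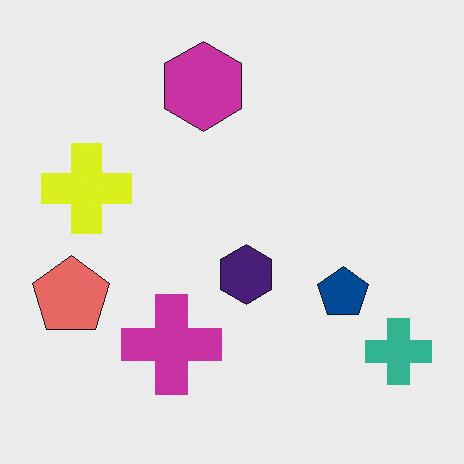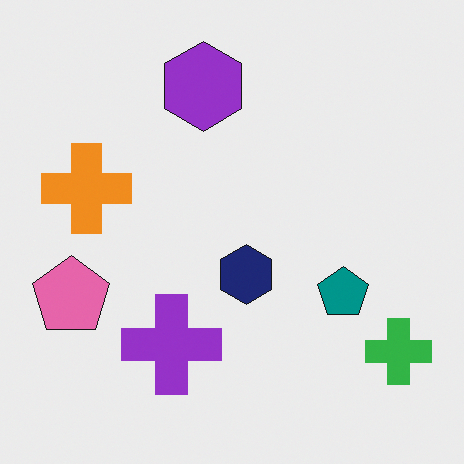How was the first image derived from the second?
Hue-shifted by a small amount.

Every shape's color has rotated by the same amount around the hue wheel — a uniform hue shift.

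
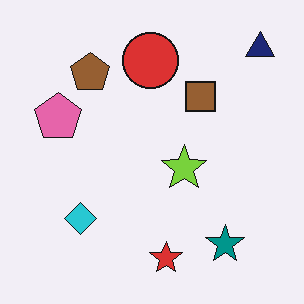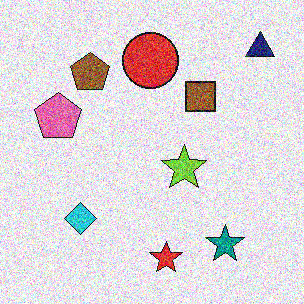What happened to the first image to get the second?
The second image is the first degraded with heavy additive noise.

Random speckle covers the whole image, including the flat background.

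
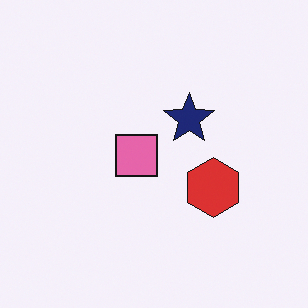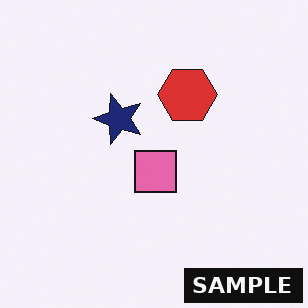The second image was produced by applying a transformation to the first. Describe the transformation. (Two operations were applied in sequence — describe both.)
Rotated 90° counter-clockwise, then watermarked with the text "SAMPLE" in the lower-right corner.

The red hexagon sits in the right of the first image and the top of the second — consistent with a whole-image 90° counter-clockwise rotation. A dark label reading "SAMPLE" appears in the lower-right corner.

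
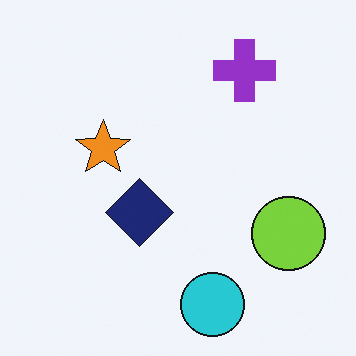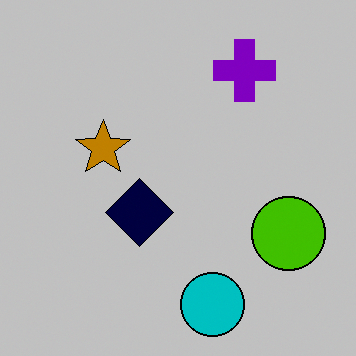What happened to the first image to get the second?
The second image is the first heavily posterized to just a handful of flat colors.

Each flat color has snapped to a coarser quantized level — most visibly, the near-white background has dropped to a flat grey.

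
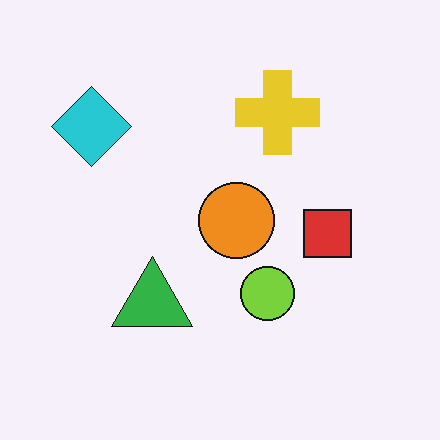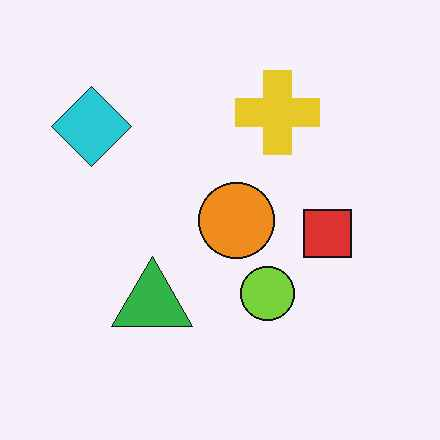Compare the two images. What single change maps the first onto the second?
It was JPEG-compressed with visible artifacts.

Blocky 8×8 compression artifacts appear around shape edges and the flat background shows ringing — characteristic JPEG degradation.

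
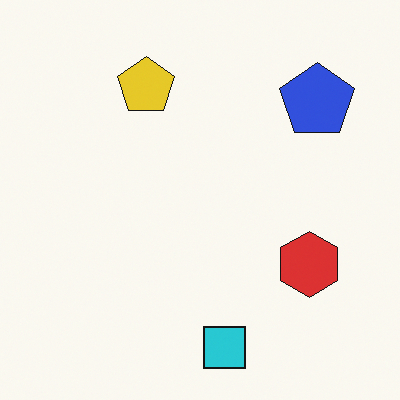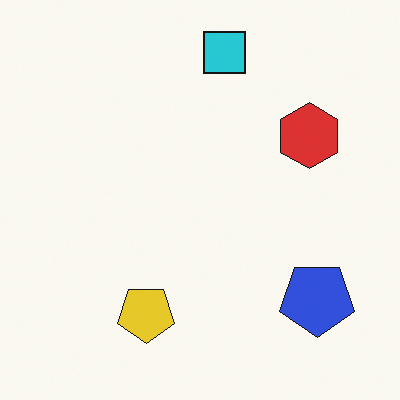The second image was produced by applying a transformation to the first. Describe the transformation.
The image was flipped vertically (top ↔ bottom).

The cyan square is in the bottom of the first image and the top of the second — shapes on opposite sides of the horizontal midline have swapped in a mirror flip.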